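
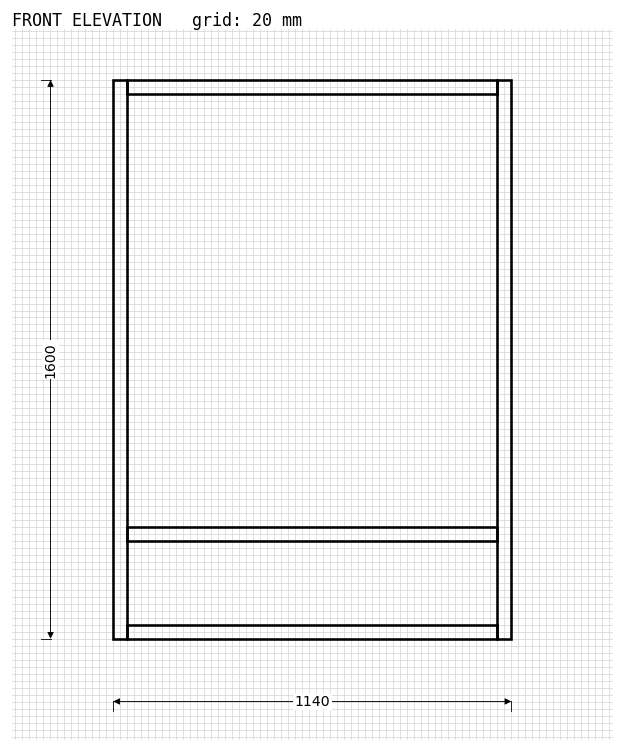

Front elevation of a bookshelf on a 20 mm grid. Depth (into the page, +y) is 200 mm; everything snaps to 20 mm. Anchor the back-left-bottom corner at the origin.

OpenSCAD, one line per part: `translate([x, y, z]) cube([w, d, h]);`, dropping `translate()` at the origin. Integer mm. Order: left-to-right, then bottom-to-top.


cube([40, 200, 1600]);
translate([40, 0, 0]) cube([1060, 200, 40]);
translate([40, 0, 280]) cube([1060, 200, 40]);
translate([40, 0, 1560]) cube([1060, 200, 40]);
translate([1100, 0, 0]) cube([40, 200, 1600]);


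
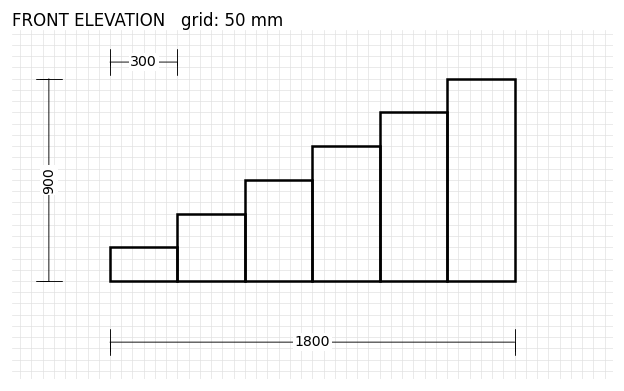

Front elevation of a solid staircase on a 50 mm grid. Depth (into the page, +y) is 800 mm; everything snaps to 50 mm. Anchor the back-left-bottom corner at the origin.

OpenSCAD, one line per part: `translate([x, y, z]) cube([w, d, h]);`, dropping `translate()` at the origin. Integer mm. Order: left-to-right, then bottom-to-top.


cube([300, 800, 150]);
translate([300, 0, 0]) cube([300, 800, 300]);
translate([600, 0, 0]) cube([300, 800, 450]);
translate([900, 0, 0]) cube([300, 800, 600]);
translate([1200, 0, 0]) cube([300, 800, 750]);
translate([1500, 0, 0]) cube([300, 800, 900]);


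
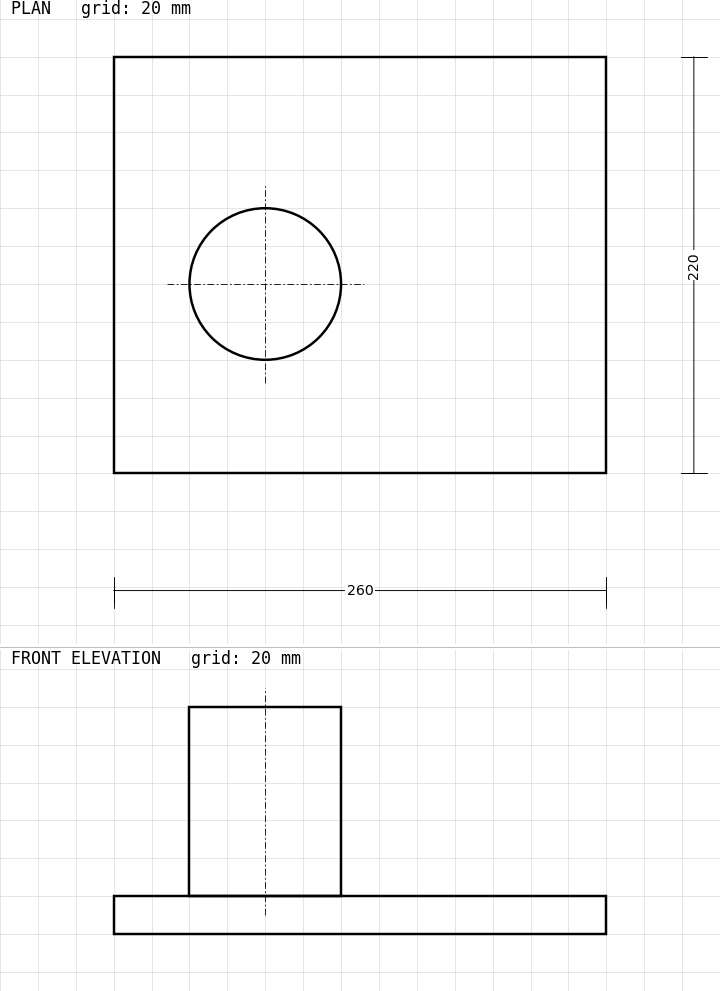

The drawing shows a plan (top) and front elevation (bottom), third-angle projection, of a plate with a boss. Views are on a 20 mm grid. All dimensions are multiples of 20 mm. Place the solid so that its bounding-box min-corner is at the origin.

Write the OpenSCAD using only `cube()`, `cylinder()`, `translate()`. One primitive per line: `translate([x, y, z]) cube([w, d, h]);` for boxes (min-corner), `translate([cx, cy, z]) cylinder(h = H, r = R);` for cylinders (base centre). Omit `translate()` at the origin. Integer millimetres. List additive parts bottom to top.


cube([260, 220, 20]);
translate([80, 100, 20]) cylinder(h = 100, r = 40);


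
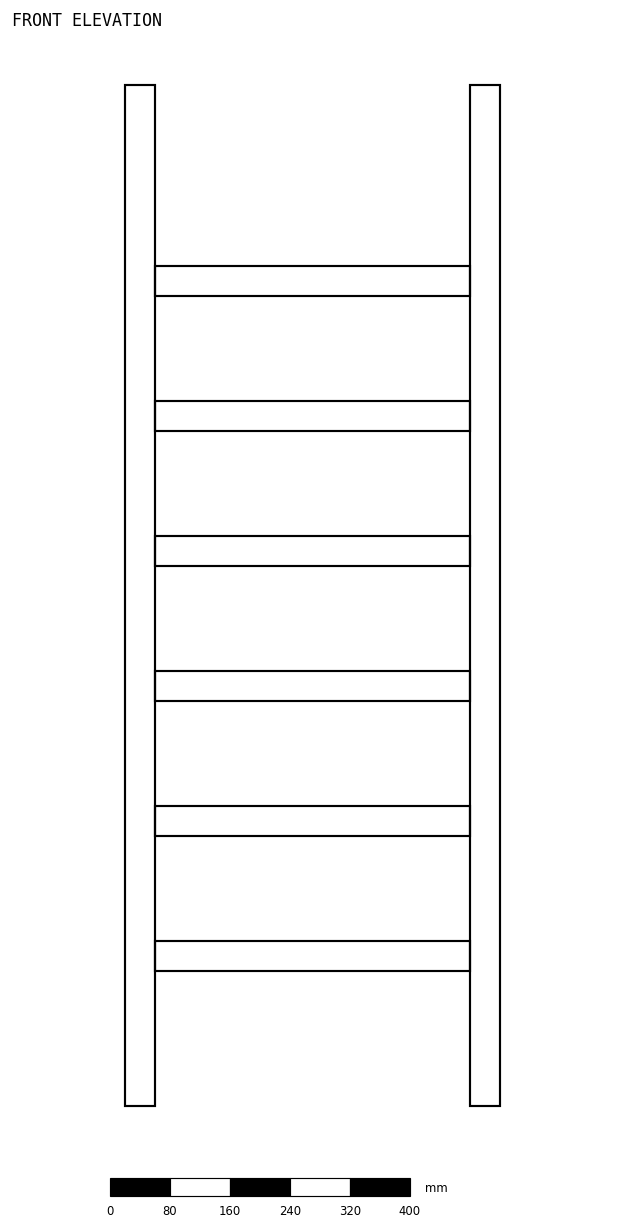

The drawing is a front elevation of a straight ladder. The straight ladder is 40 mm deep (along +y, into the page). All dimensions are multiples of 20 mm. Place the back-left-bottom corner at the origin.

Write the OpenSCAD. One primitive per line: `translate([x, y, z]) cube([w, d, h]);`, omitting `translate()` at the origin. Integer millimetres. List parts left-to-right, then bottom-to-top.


cube([40, 40, 1360]);
translate([40, 0, 180]) cube([420, 40, 40]);
translate([40, 0, 360]) cube([420, 40, 40]);
translate([40, 0, 540]) cube([420, 40, 40]);
translate([40, 0, 720]) cube([420, 40, 40]);
translate([40, 0, 900]) cube([420, 40, 40]);
translate([40, 0, 1080]) cube([420, 40, 40]);
translate([460, 0, 0]) cube([40, 40, 1360]);


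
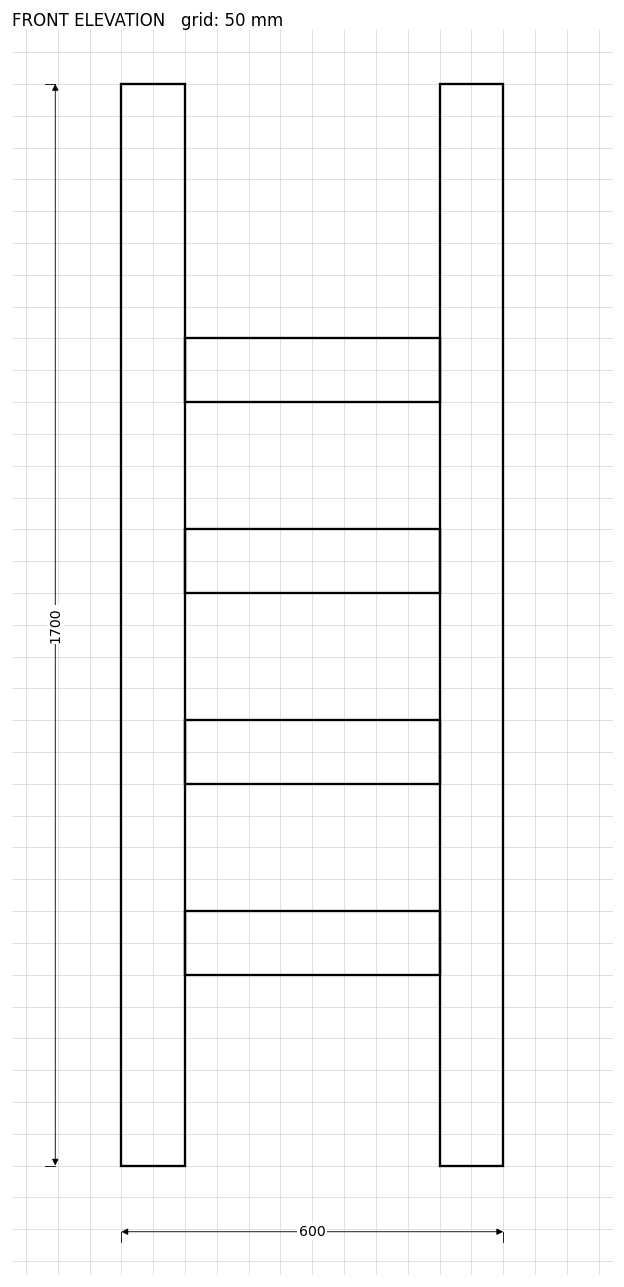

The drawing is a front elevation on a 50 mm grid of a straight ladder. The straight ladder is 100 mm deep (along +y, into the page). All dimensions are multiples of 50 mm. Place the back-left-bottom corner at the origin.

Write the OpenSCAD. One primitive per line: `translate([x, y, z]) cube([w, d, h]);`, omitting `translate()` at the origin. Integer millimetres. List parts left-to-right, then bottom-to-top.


cube([100, 100, 1700]);
translate([100, 0, 300]) cube([400, 100, 100]);
translate([100, 0, 600]) cube([400, 100, 100]);
translate([100, 0, 900]) cube([400, 100, 100]);
translate([100, 0, 1200]) cube([400, 100, 100]);
translate([500, 0, 0]) cube([100, 100, 1700]);


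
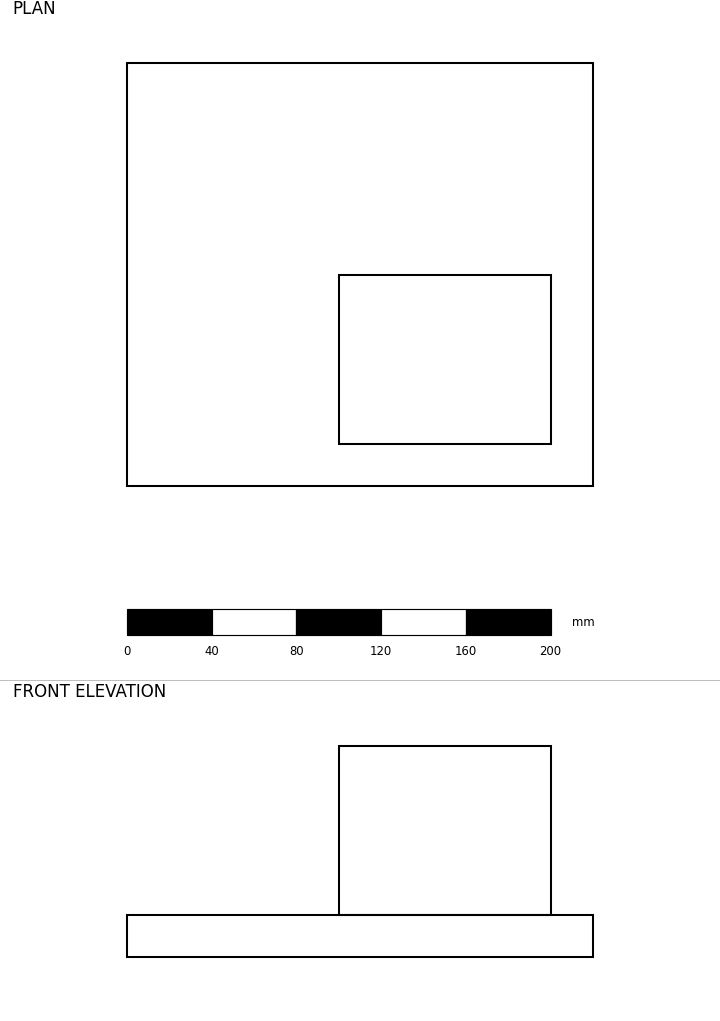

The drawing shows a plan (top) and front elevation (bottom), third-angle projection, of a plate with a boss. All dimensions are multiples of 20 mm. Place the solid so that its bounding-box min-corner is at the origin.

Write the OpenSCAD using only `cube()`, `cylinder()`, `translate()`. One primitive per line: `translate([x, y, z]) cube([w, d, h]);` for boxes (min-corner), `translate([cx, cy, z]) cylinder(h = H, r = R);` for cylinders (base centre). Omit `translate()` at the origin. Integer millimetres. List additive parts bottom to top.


cube([220, 200, 20]);
translate([100, 20, 20]) cube([100, 80, 80]);


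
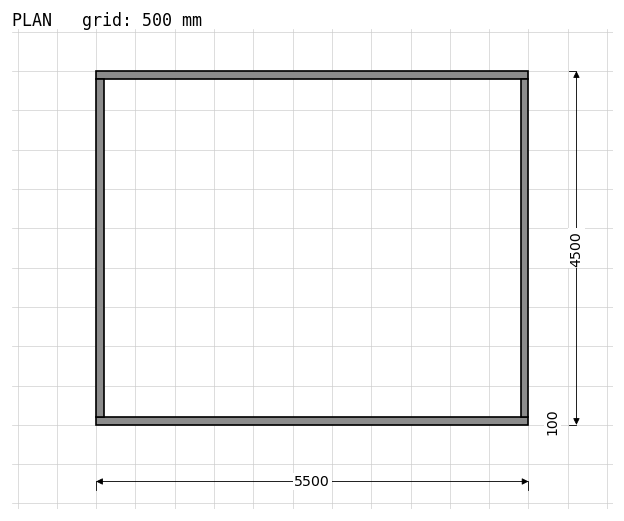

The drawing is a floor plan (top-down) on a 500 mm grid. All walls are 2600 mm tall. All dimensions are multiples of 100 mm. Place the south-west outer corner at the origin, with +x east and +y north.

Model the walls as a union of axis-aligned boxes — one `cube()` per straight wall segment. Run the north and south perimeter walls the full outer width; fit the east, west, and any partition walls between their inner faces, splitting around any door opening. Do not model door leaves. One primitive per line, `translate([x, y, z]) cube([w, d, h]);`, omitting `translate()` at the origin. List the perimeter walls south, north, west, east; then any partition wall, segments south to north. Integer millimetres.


cube([5500, 100, 2600]);
translate([0, 4400, 0]) cube([5500, 100, 2600]);
translate([0, 100, 0]) cube([100, 4300, 2600]);
translate([5400, 100, 0]) cube([100, 4300, 2600]);


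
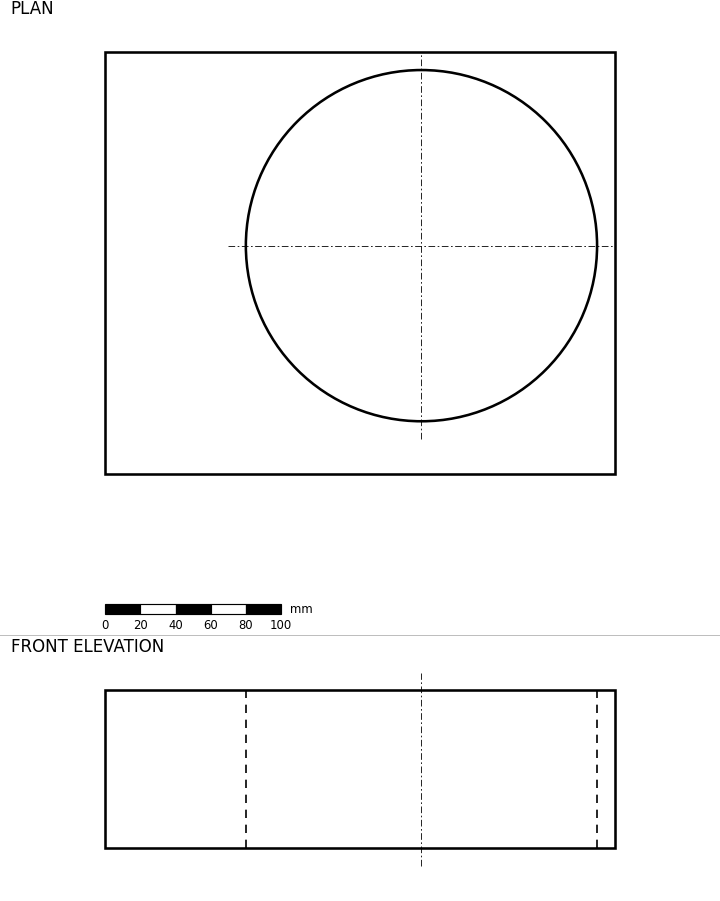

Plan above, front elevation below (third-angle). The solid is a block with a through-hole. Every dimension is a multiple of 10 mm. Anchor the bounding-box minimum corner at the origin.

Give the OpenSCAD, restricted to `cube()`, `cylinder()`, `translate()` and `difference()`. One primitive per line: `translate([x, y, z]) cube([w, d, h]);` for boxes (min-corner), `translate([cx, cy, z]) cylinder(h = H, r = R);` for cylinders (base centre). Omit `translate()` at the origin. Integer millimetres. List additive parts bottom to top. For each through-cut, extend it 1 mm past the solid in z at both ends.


difference() {
  cube([290, 240, 90]);
  translate([180, 130, -1]) cylinder(h = 92, r = 100);
}


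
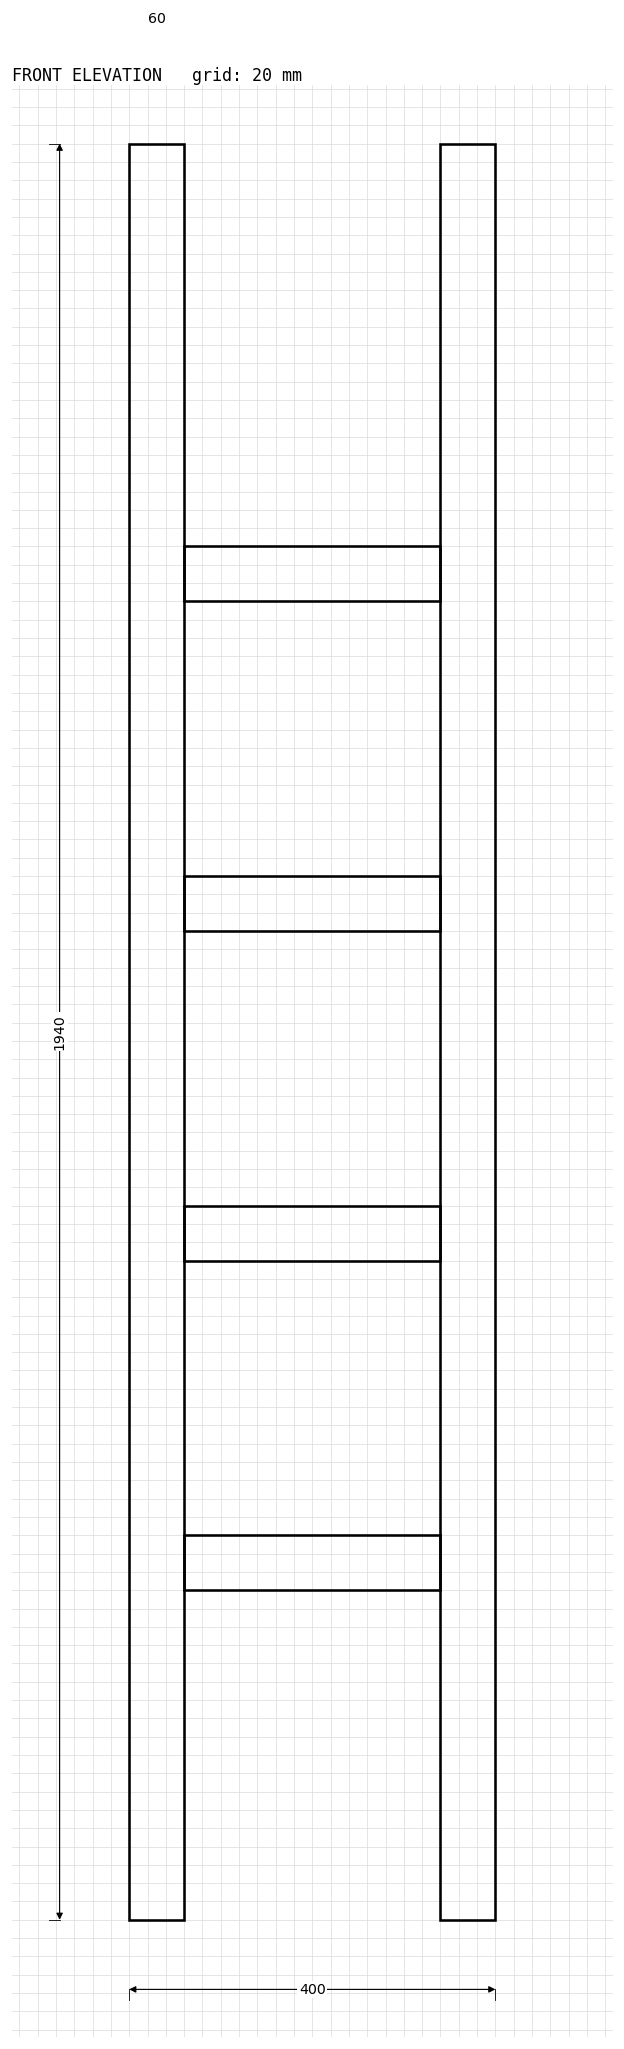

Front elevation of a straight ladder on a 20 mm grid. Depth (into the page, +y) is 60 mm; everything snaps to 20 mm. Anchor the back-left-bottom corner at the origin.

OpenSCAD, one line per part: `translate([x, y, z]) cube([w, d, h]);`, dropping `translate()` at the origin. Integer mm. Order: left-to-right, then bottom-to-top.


cube([60, 60, 1940]);
translate([60, 0, 360]) cube([280, 60, 60]);
translate([60, 0, 720]) cube([280, 60, 60]);
translate([60, 0, 1080]) cube([280, 60, 60]);
translate([60, 0, 1440]) cube([280, 60, 60]);
translate([340, 0, 0]) cube([60, 60, 1940]);


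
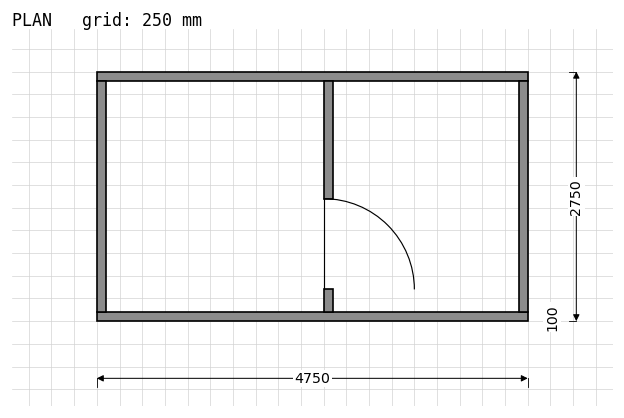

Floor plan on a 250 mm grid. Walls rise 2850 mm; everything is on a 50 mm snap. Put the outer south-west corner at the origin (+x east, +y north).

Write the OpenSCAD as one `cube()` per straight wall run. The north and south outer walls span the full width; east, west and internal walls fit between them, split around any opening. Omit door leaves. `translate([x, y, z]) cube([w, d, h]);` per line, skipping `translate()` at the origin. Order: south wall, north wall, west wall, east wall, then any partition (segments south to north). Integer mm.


cube([4750, 100, 2850]);
translate([0, 2650, 0]) cube([4750, 100, 2850]);
translate([0, 100, 0]) cube([100, 2550, 2850]);
translate([4650, 100, 0]) cube([100, 2550, 2850]);
translate([2500, 100, 0]) cube([100, 250, 2850]);
translate([2500, 1350, 0]) cube([100, 1300, 2850]);


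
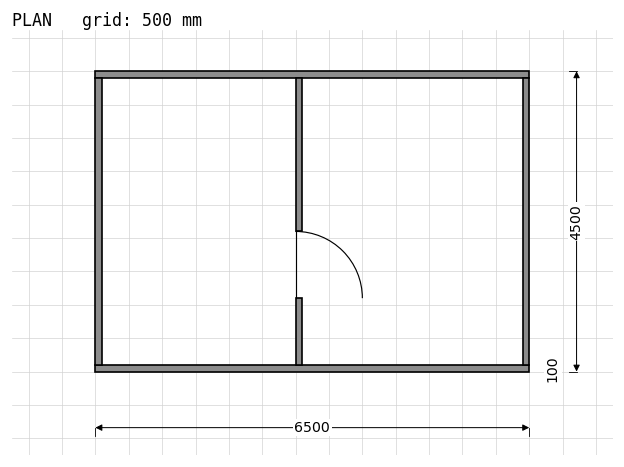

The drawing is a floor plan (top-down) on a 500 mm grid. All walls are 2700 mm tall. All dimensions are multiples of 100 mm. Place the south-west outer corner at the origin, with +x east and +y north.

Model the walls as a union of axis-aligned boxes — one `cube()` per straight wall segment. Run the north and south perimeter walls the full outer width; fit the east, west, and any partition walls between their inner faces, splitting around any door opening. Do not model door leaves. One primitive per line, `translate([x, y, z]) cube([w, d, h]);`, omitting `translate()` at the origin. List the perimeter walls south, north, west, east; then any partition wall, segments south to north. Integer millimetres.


cube([6500, 100, 2700]);
translate([0, 4400, 0]) cube([6500, 100, 2700]);
translate([0, 100, 0]) cube([100, 4300, 2700]);
translate([6400, 100, 0]) cube([100, 4300, 2700]);
translate([3000, 100, 0]) cube([100, 1000, 2700]);
translate([3000, 2100, 0]) cube([100, 2300, 2700]);


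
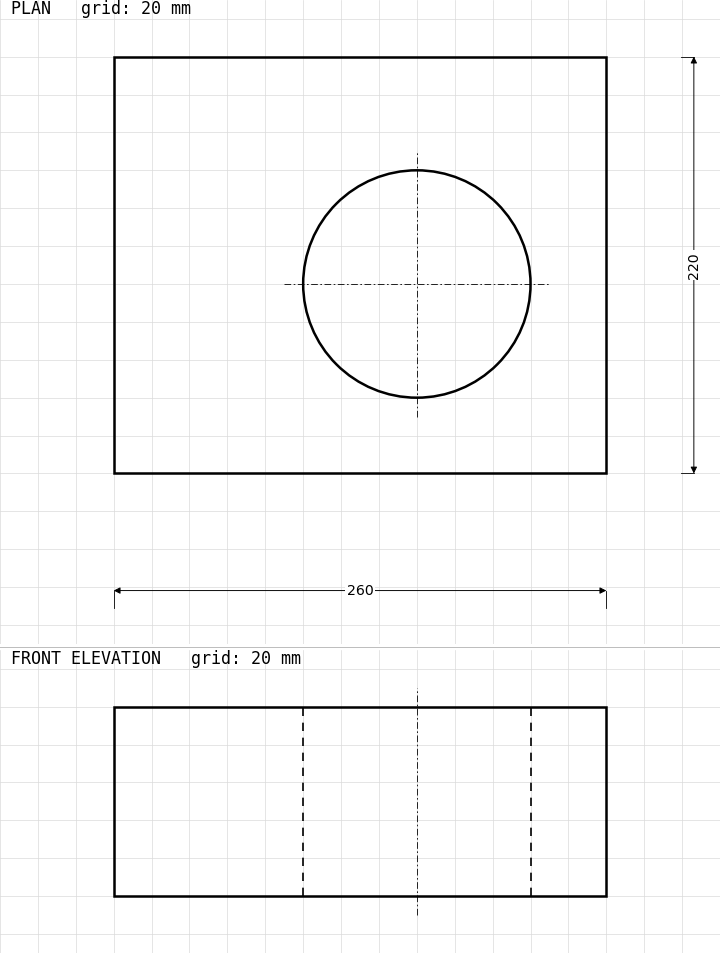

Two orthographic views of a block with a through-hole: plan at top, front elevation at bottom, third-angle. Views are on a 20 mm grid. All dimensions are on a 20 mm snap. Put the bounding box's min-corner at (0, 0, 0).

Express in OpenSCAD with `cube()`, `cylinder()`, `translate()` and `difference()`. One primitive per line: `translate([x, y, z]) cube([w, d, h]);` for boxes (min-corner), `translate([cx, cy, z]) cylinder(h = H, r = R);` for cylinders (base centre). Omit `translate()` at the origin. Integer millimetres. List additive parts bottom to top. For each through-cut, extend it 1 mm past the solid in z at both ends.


difference() {
  cube([260, 220, 100]);
  translate([160, 100, -1]) cylinder(h = 102, r = 60);
}


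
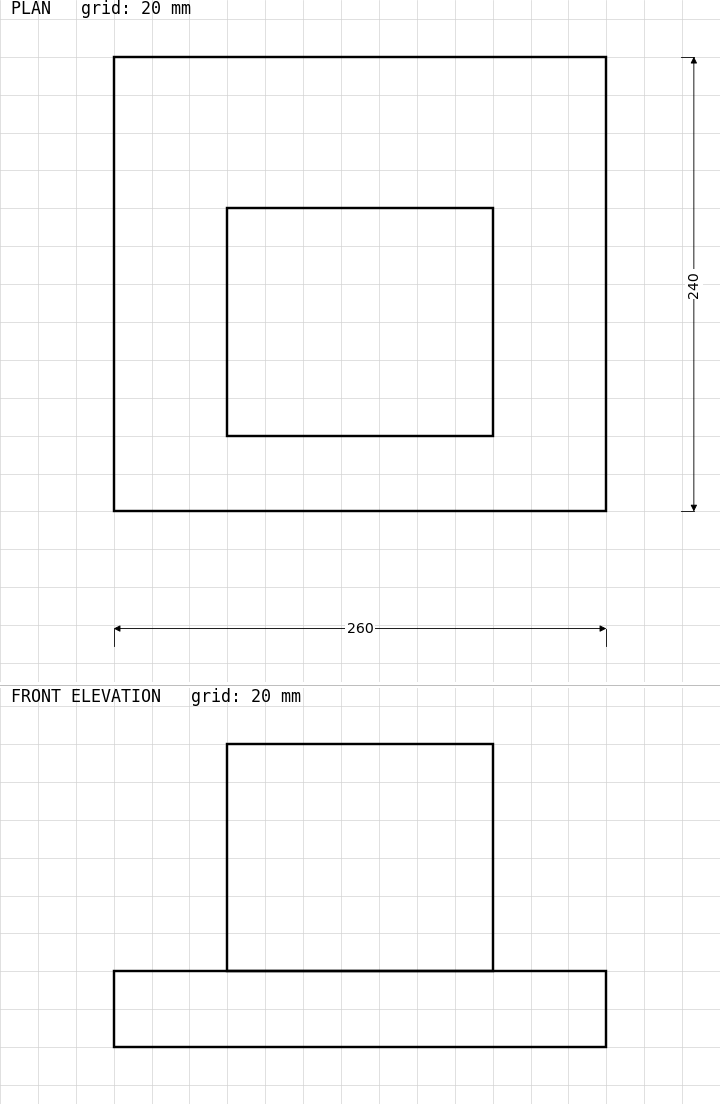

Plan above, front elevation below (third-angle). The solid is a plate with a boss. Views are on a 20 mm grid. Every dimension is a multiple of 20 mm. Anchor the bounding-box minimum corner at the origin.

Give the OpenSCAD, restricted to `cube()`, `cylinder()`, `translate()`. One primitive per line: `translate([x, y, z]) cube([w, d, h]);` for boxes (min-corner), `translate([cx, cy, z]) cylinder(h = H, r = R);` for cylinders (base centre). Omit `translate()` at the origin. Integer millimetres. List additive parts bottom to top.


cube([260, 240, 40]);
translate([60, 40, 40]) cube([140, 120, 120]);


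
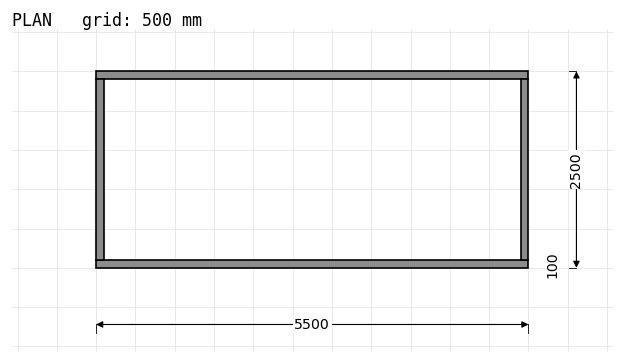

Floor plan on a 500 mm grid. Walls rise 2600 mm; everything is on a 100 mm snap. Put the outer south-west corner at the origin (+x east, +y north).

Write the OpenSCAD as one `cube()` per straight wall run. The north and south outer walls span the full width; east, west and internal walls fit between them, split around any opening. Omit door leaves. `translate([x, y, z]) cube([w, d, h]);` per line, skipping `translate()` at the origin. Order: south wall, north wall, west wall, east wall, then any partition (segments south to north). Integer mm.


cube([5500, 100, 2600]);
translate([0, 2400, 0]) cube([5500, 100, 2600]);
translate([0, 100, 0]) cube([100, 2300, 2600]);
translate([5400, 100, 0]) cube([100, 2300, 2600]);


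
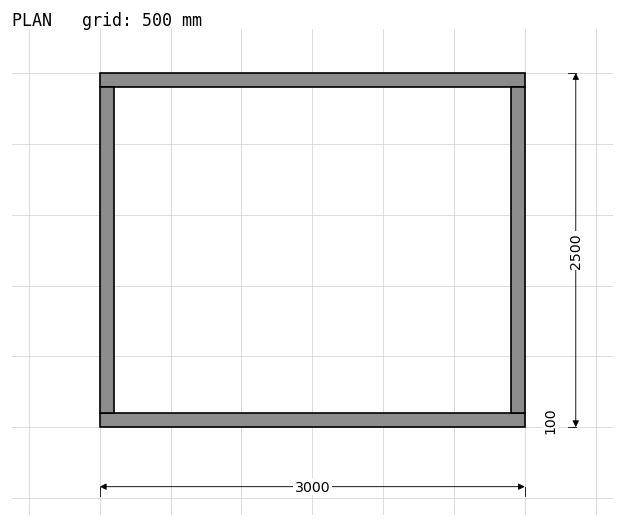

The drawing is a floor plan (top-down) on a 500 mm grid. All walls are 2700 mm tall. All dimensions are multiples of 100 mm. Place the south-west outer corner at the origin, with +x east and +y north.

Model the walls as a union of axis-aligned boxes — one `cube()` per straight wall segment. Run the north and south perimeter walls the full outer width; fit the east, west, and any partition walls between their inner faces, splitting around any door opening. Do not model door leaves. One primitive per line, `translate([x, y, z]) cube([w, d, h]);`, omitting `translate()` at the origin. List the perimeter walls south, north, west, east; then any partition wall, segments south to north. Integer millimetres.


cube([3000, 100, 2700]);
translate([0, 2400, 0]) cube([3000, 100, 2700]);
translate([0, 100, 0]) cube([100, 2300, 2700]);
translate([2900, 100, 0]) cube([100, 2300, 2700]);


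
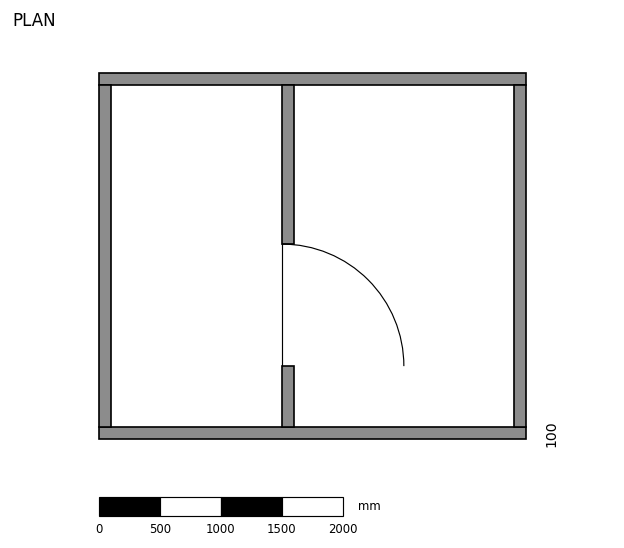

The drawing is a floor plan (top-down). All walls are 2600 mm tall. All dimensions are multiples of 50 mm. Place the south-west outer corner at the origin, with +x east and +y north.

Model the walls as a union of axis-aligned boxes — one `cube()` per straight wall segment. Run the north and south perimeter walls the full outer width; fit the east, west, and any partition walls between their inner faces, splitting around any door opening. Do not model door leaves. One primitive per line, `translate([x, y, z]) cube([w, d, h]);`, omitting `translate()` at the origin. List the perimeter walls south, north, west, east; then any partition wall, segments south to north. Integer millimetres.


cube([3500, 100, 2600]);
translate([0, 2900, 0]) cube([3500, 100, 2600]);
translate([0, 100, 0]) cube([100, 2800, 2600]);
translate([3400, 100, 0]) cube([100, 2800, 2600]);
translate([1500, 100, 0]) cube([100, 500, 2600]);
translate([1500, 1600, 0]) cube([100, 1300, 2600]);


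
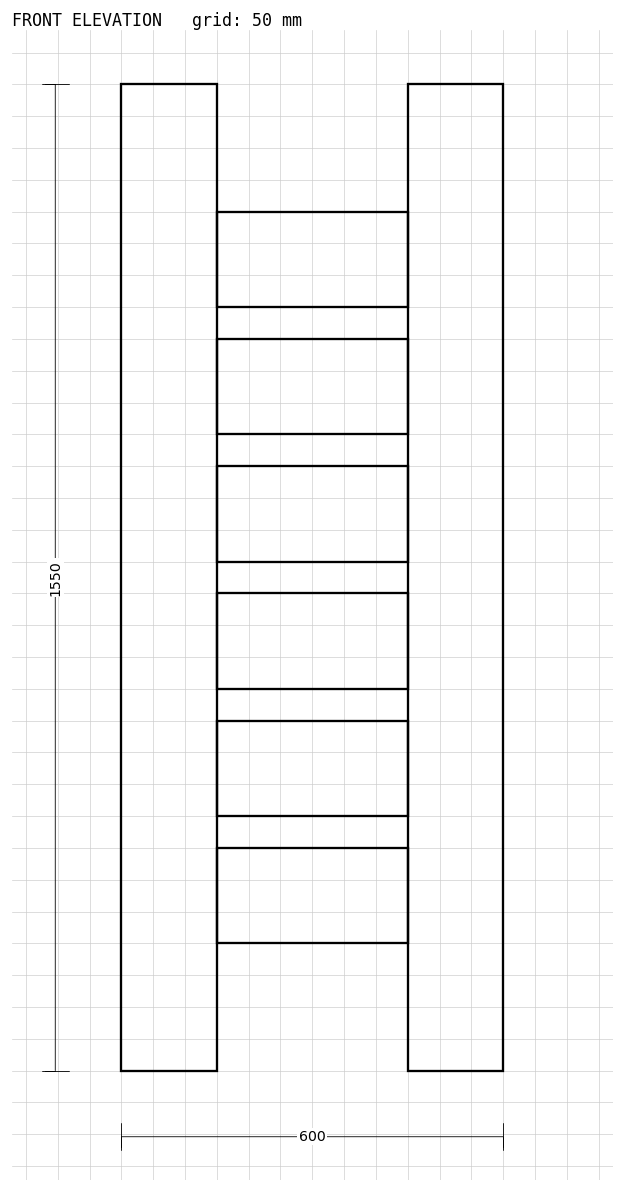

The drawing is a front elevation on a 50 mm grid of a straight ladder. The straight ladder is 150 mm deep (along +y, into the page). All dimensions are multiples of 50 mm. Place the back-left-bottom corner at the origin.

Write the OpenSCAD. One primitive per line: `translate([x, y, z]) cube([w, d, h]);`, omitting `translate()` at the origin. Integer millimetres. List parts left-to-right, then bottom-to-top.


cube([150, 150, 1550]);
translate([150, 0, 200]) cube([300, 150, 150]);
translate([150, 0, 400]) cube([300, 150, 150]);
translate([150, 0, 600]) cube([300, 150, 150]);
translate([150, 0, 800]) cube([300, 150, 150]);
translate([150, 0, 1000]) cube([300, 150, 150]);
translate([150, 0, 1200]) cube([300, 150, 150]);
translate([450, 0, 0]) cube([150, 150, 1550]);


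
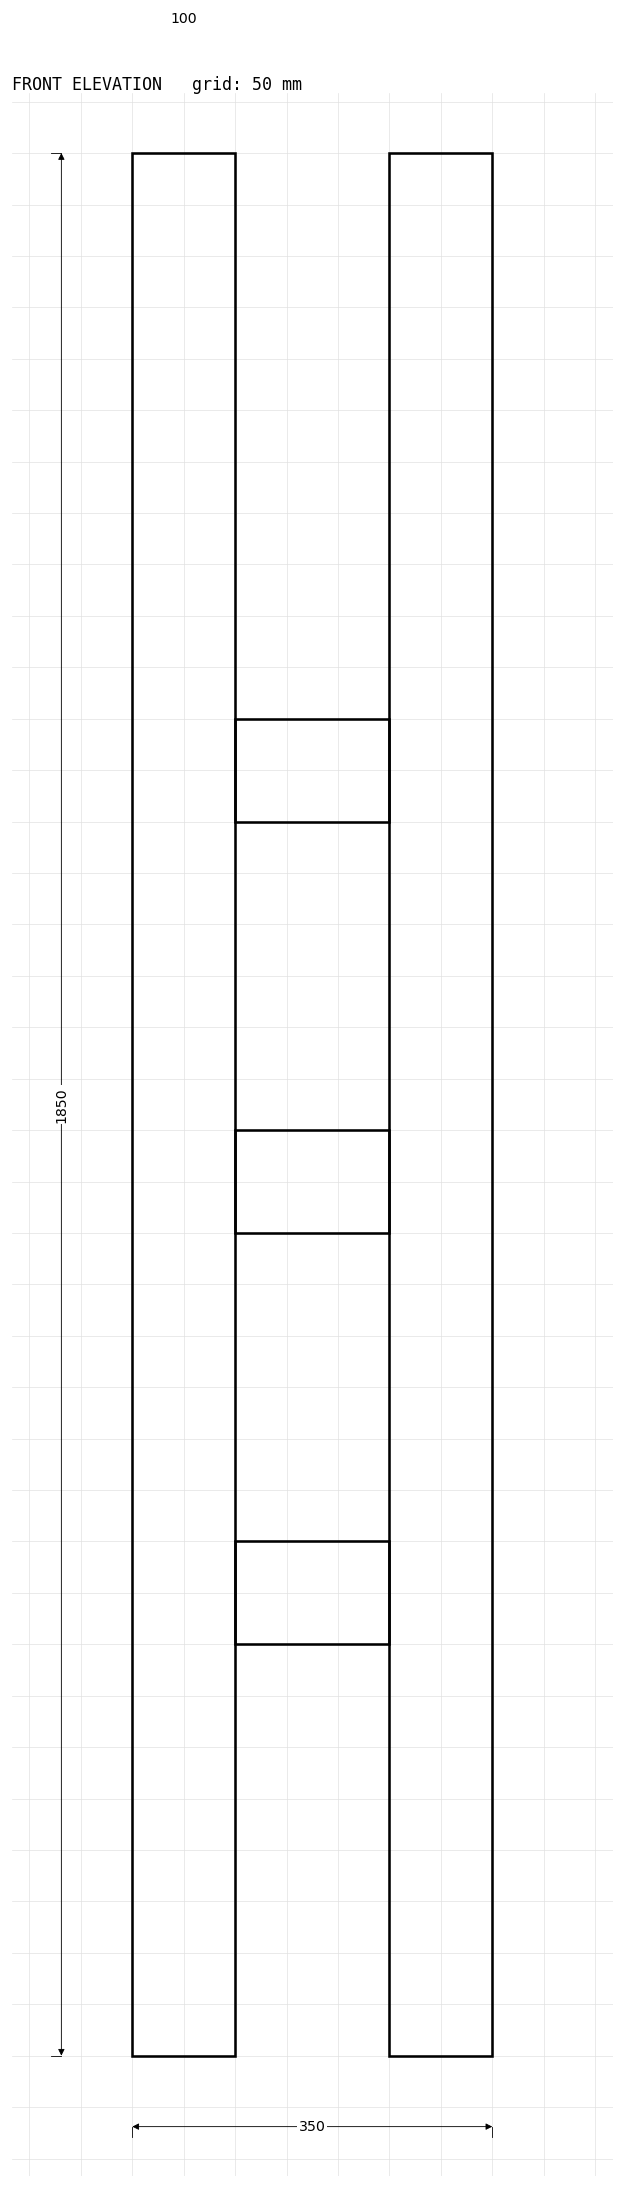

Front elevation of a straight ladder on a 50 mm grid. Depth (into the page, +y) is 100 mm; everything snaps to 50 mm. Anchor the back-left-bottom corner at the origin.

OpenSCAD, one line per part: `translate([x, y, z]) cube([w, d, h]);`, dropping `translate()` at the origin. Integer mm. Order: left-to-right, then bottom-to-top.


cube([100, 100, 1850]);
translate([100, 0, 400]) cube([150, 100, 100]);
translate([100, 0, 800]) cube([150, 100, 100]);
translate([100, 0, 1200]) cube([150, 100, 100]);
translate([250, 0, 0]) cube([100, 100, 1850]);


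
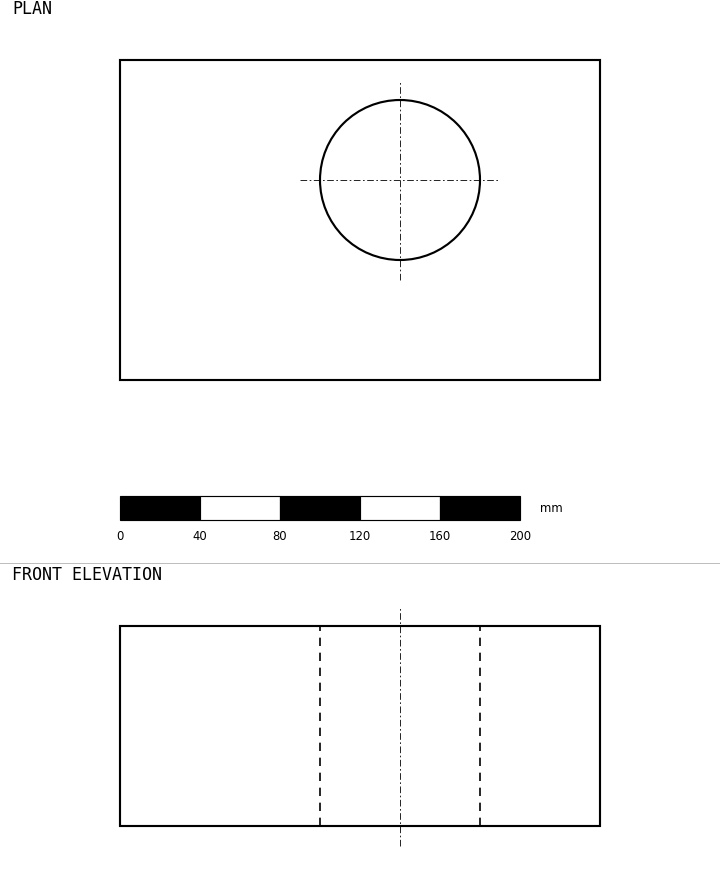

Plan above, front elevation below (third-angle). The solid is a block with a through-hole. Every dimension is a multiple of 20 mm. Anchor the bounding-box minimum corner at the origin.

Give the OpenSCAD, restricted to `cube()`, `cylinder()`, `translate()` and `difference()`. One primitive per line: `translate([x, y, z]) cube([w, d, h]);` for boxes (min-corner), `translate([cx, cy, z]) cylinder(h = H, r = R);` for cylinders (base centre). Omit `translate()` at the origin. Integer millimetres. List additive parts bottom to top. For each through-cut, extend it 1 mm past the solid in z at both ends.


difference() {
  cube([240, 160, 100]);
  translate([140, 100, -1]) cylinder(h = 102, r = 40);
}


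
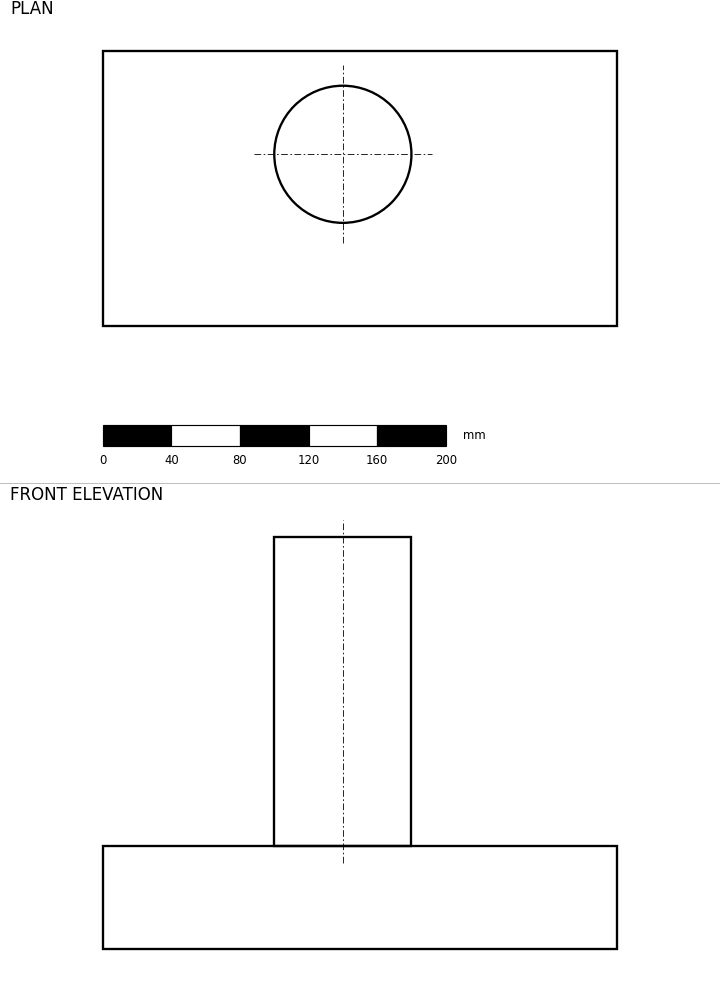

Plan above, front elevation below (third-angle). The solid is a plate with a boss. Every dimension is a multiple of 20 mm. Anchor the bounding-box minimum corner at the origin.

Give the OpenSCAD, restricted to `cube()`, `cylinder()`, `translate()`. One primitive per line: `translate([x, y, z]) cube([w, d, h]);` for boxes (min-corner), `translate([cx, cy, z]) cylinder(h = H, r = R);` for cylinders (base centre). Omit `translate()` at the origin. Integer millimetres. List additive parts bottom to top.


cube([300, 160, 60]);
translate([140, 100, 60]) cylinder(h = 180, r = 40);


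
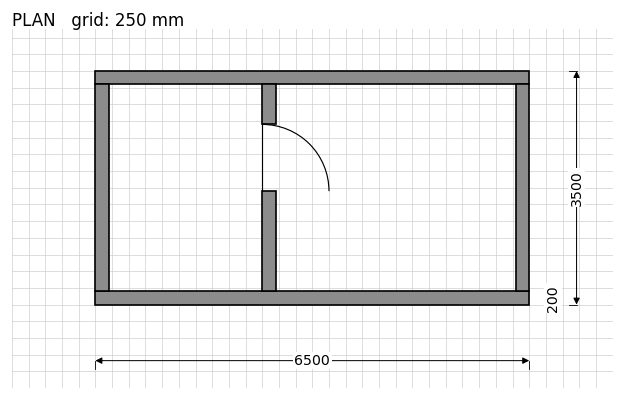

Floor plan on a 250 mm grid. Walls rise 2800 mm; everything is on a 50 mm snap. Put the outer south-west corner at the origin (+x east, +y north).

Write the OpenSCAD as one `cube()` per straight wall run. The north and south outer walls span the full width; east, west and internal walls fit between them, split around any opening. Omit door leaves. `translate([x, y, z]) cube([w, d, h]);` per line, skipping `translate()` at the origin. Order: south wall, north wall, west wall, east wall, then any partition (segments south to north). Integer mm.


cube([6500, 200, 2800]);
translate([0, 3300, 0]) cube([6500, 200, 2800]);
translate([0, 200, 0]) cube([200, 3100, 2800]);
translate([6300, 200, 0]) cube([200, 3100, 2800]);
translate([2500, 200, 0]) cube([200, 1500, 2800]);
translate([2500, 2700, 0]) cube([200, 600, 2800]);


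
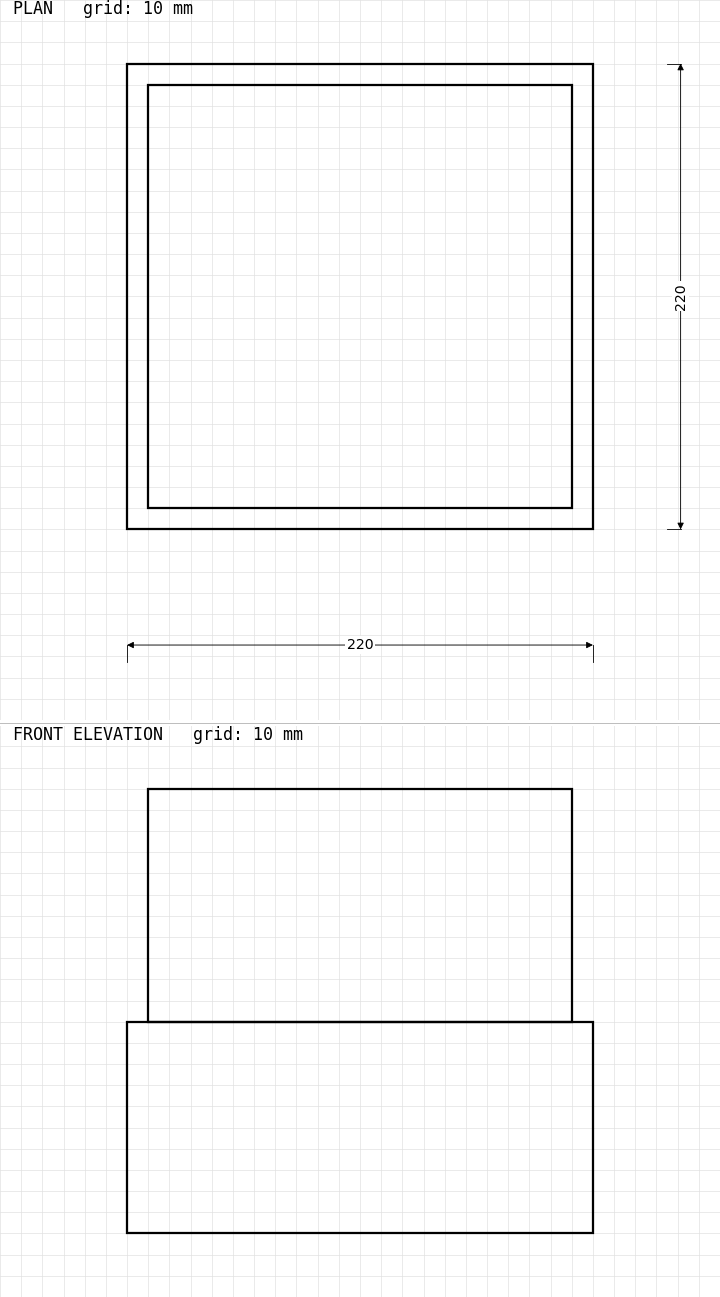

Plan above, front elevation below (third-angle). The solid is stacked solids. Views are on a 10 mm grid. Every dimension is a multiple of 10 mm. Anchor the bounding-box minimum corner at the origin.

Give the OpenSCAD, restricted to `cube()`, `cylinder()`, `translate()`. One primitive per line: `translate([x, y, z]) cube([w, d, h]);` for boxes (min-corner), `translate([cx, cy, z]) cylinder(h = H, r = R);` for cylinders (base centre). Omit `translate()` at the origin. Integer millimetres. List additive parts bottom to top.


cube([220, 220, 100]);
translate([10, 10, 100]) cube([200, 200, 110]);


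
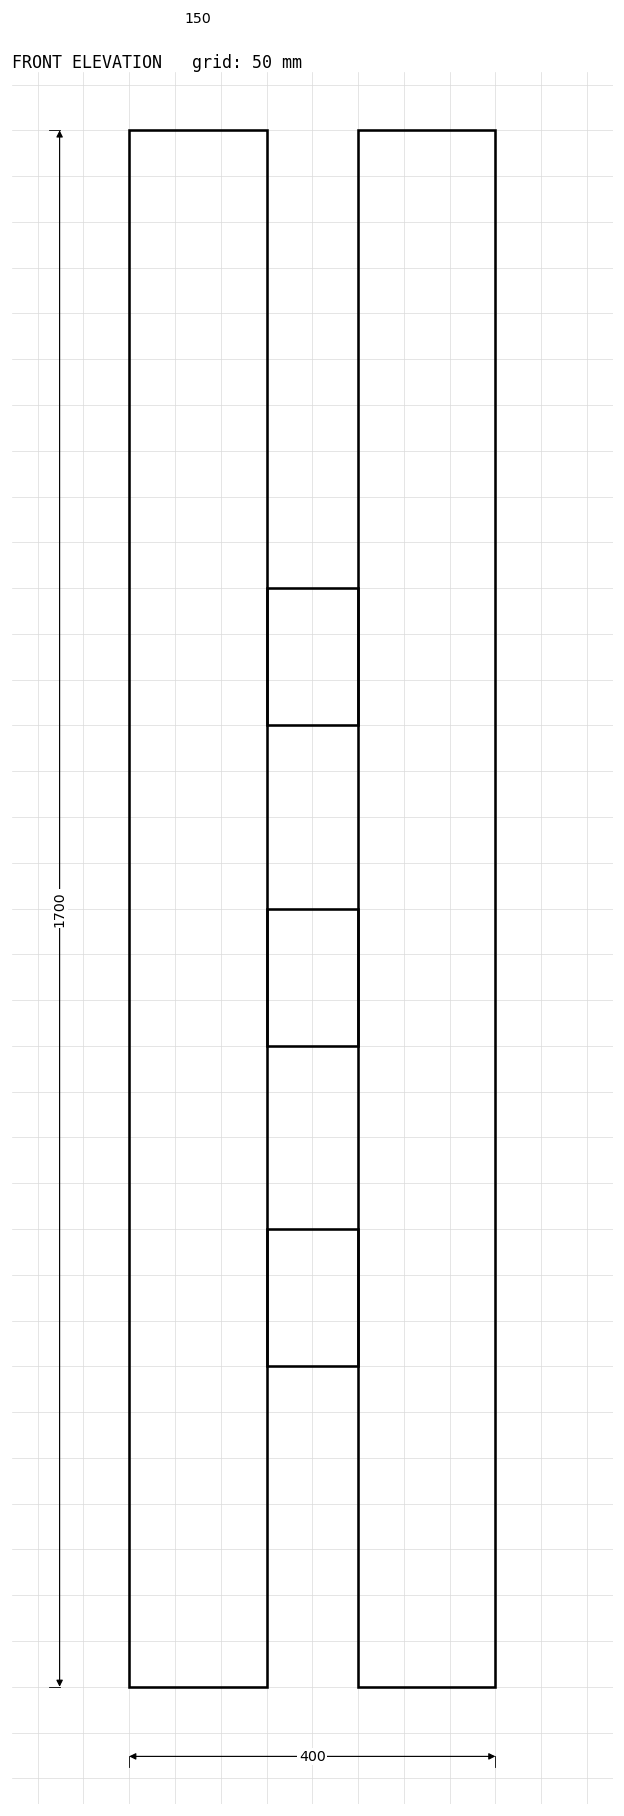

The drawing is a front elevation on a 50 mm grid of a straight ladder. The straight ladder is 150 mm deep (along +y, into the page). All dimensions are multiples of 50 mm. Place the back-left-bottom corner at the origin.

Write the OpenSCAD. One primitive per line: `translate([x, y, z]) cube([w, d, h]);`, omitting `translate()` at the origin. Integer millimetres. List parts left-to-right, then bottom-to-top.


cube([150, 150, 1700]);
translate([150, 0, 350]) cube([100, 150, 150]);
translate([150, 0, 700]) cube([100, 150, 150]);
translate([150, 0, 1050]) cube([100, 150, 150]);
translate([250, 0, 0]) cube([150, 150, 1700]);


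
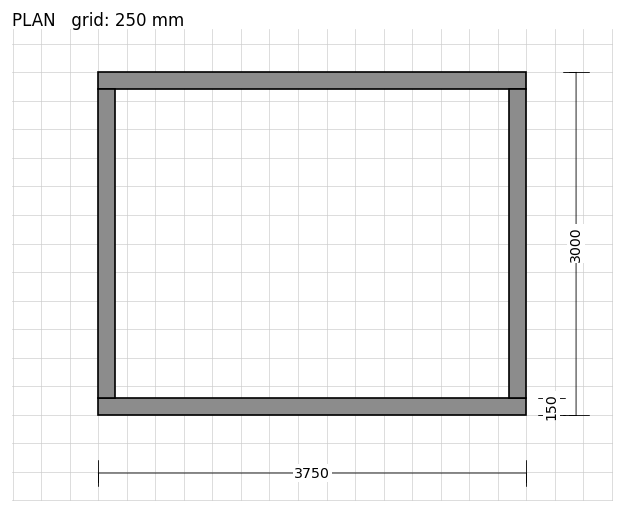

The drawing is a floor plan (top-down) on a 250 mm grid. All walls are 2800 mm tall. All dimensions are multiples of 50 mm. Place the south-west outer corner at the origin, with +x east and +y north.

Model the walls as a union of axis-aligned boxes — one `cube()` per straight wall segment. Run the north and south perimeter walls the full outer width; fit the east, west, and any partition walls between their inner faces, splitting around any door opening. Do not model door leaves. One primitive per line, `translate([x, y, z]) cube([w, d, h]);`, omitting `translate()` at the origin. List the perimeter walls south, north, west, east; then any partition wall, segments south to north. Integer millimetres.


cube([3750, 150, 2800]);
translate([0, 2850, 0]) cube([3750, 150, 2800]);
translate([0, 150, 0]) cube([150, 2700, 2800]);
translate([3600, 150, 0]) cube([150, 2700, 2800]);


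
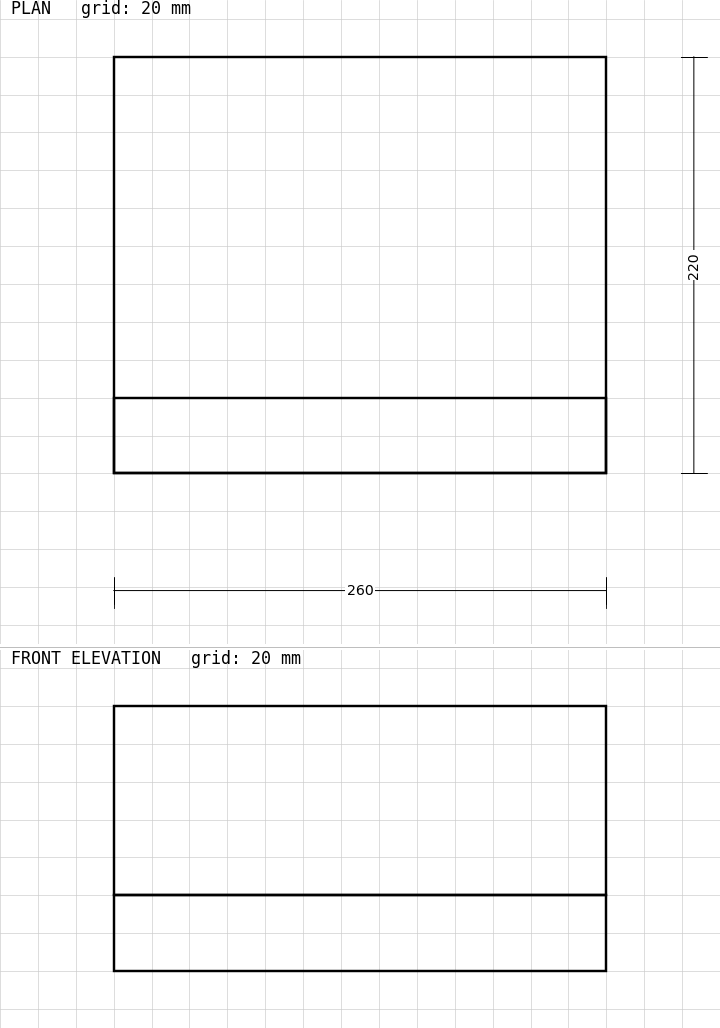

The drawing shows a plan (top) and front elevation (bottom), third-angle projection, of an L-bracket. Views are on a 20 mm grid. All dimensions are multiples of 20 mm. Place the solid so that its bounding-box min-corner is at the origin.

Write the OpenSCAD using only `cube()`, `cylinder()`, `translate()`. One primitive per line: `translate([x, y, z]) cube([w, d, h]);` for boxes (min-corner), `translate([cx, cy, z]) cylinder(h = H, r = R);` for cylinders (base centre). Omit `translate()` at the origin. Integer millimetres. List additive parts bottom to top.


cube([260, 220, 40]);
translate([0, 0, 40]) cube([260, 40, 100]);


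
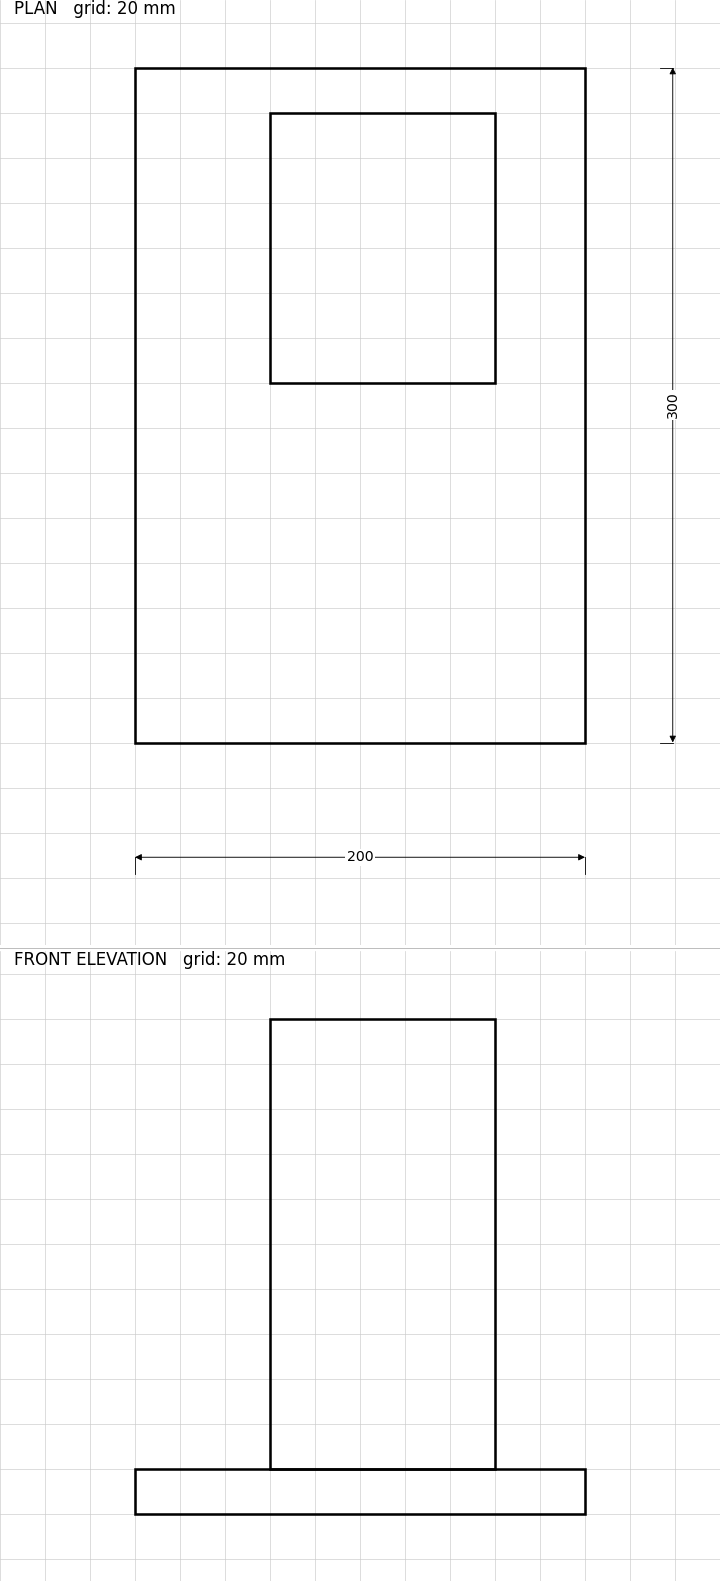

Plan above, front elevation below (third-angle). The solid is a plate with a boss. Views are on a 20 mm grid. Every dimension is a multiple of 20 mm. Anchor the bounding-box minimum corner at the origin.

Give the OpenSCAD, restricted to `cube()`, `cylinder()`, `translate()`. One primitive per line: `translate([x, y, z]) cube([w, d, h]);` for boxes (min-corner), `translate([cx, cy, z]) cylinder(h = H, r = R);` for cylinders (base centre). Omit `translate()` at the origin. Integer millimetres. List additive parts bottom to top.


cube([200, 300, 20]);
translate([60, 160, 20]) cube([100, 120, 200]);


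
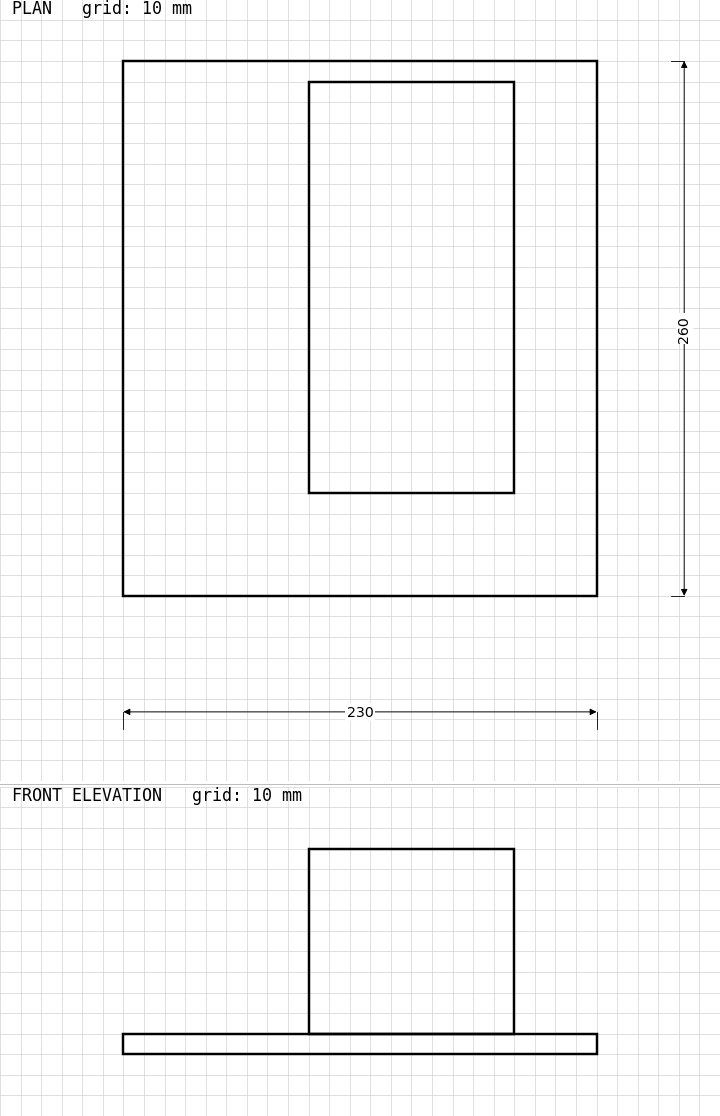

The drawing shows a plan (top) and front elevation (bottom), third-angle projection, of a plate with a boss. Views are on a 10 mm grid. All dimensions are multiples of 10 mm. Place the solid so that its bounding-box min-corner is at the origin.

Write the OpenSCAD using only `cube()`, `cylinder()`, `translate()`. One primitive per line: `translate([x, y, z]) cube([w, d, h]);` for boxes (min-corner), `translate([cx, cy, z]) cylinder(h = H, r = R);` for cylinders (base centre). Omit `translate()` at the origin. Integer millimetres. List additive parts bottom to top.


cube([230, 260, 10]);
translate([90, 50, 10]) cube([100, 200, 90]);


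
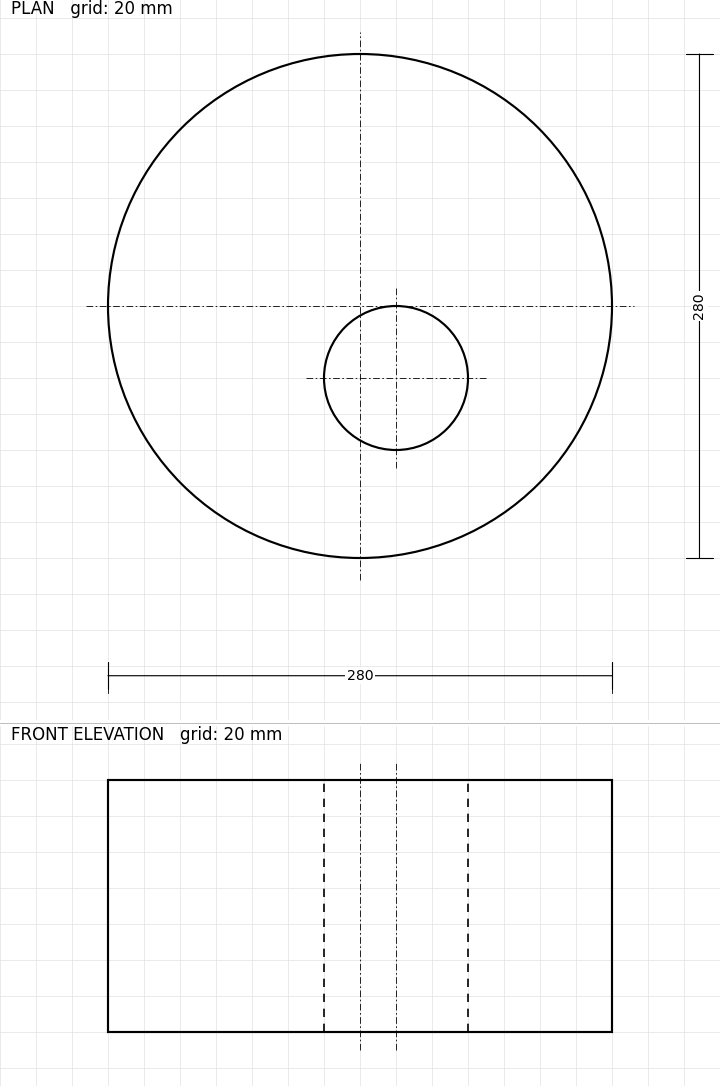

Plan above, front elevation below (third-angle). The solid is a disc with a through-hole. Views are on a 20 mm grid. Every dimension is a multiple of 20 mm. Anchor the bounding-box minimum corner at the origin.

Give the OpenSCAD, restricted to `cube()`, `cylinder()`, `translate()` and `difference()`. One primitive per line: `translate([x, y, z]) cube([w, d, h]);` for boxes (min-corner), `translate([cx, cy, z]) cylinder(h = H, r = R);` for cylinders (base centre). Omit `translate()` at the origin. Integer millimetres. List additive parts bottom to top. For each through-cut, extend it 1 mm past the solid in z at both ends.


difference() {
  translate([140, 140, 0]) cylinder(h = 140, r = 140);
  translate([160, 100, -1]) cylinder(h = 142, r = 40);
}


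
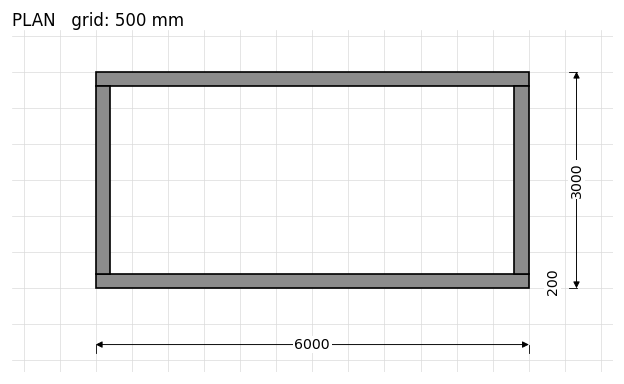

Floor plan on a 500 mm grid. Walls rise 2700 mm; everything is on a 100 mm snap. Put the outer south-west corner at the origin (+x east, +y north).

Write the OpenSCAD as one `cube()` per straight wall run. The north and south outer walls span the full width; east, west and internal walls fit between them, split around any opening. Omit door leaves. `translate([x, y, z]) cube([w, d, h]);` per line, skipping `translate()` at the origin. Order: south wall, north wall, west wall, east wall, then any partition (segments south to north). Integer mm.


cube([6000, 200, 2700]);
translate([0, 2800, 0]) cube([6000, 200, 2700]);
translate([0, 200, 0]) cube([200, 2600, 2700]);
translate([5800, 200, 0]) cube([200, 2600, 2700]);


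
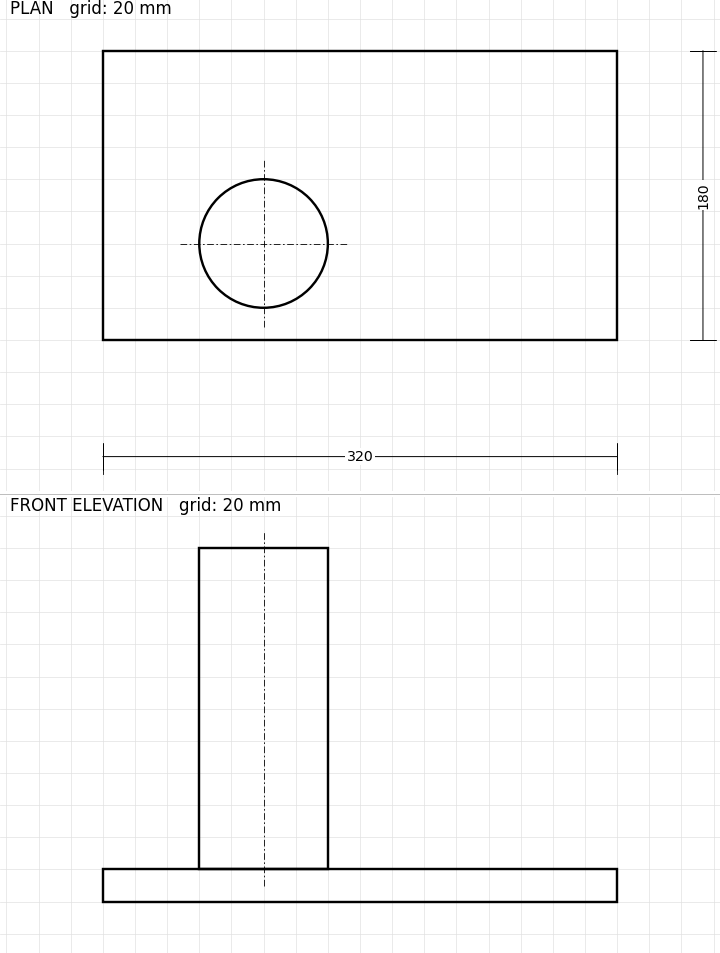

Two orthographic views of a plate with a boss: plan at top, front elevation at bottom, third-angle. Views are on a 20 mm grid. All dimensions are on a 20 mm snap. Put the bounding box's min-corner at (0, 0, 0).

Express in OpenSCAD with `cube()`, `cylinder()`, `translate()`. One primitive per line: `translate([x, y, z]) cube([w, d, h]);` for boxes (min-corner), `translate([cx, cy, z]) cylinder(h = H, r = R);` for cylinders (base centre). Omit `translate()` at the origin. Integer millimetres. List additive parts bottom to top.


cube([320, 180, 20]);
translate([100, 60, 20]) cylinder(h = 200, r = 40);


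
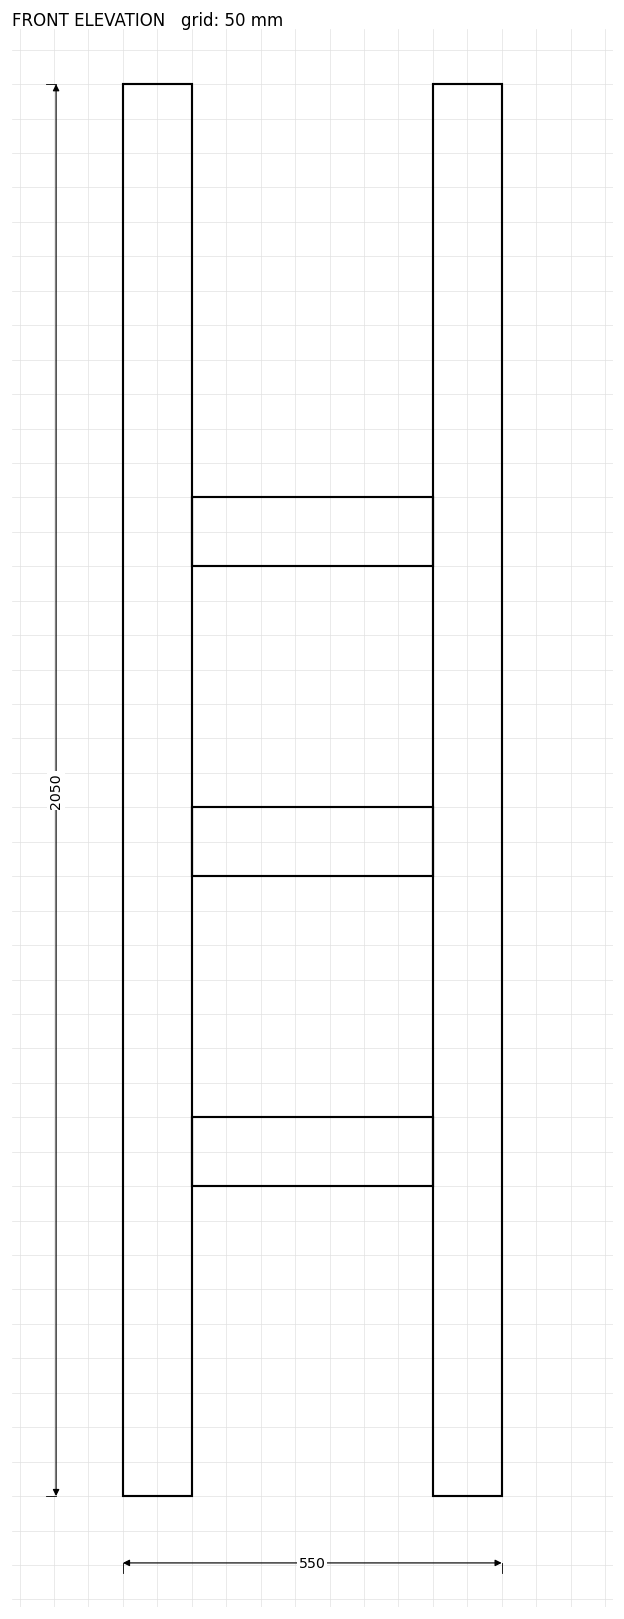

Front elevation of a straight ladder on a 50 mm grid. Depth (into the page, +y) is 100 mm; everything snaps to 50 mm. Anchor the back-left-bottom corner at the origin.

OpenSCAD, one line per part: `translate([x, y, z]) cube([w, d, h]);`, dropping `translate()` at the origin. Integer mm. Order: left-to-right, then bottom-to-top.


cube([100, 100, 2050]);
translate([100, 0, 450]) cube([350, 100, 100]);
translate([100, 0, 900]) cube([350, 100, 100]);
translate([100, 0, 1350]) cube([350, 100, 100]);
translate([450, 0, 0]) cube([100, 100, 2050]);


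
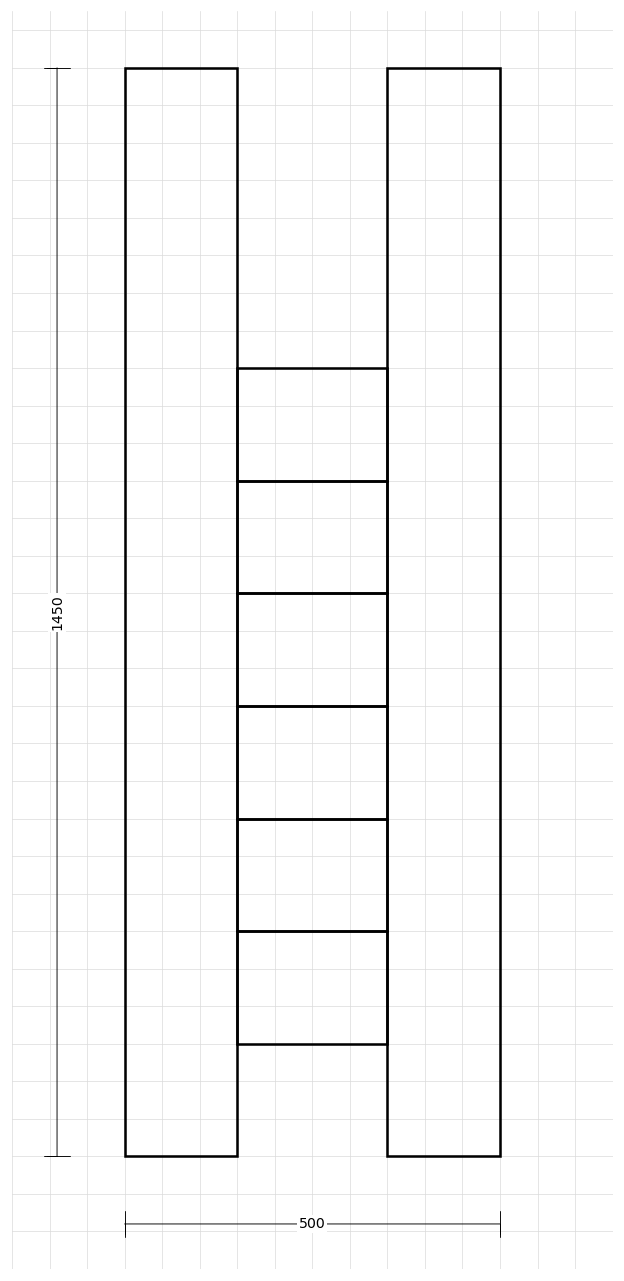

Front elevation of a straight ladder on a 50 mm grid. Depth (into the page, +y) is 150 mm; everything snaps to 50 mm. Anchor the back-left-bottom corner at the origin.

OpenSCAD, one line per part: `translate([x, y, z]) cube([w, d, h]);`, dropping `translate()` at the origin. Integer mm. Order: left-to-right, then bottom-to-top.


cube([150, 150, 1450]);
translate([150, 0, 150]) cube([200, 150, 150]);
translate([150, 0, 300]) cube([200, 150, 150]);
translate([150, 0, 450]) cube([200, 150, 150]);
translate([150, 0, 600]) cube([200, 150, 150]);
translate([150, 0, 750]) cube([200, 150, 150]);
translate([150, 0, 900]) cube([200, 150, 150]);
translate([350, 0, 0]) cube([150, 150, 1450]);


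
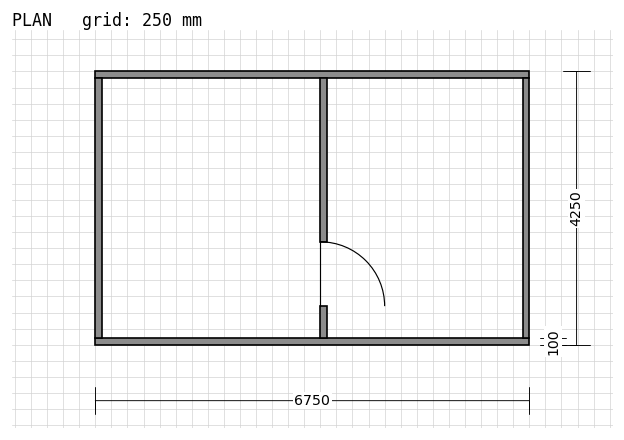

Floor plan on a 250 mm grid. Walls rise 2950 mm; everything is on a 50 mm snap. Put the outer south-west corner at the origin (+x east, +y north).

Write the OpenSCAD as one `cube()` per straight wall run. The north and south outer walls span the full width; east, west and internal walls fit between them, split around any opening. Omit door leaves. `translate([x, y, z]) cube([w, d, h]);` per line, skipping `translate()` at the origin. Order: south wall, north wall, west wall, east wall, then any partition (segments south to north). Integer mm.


cube([6750, 100, 2950]);
translate([0, 4150, 0]) cube([6750, 100, 2950]);
translate([0, 100, 0]) cube([100, 4050, 2950]);
translate([6650, 100, 0]) cube([100, 4050, 2950]);
translate([3500, 100, 0]) cube([100, 500, 2950]);
translate([3500, 1600, 0]) cube([100, 2550, 2950]);


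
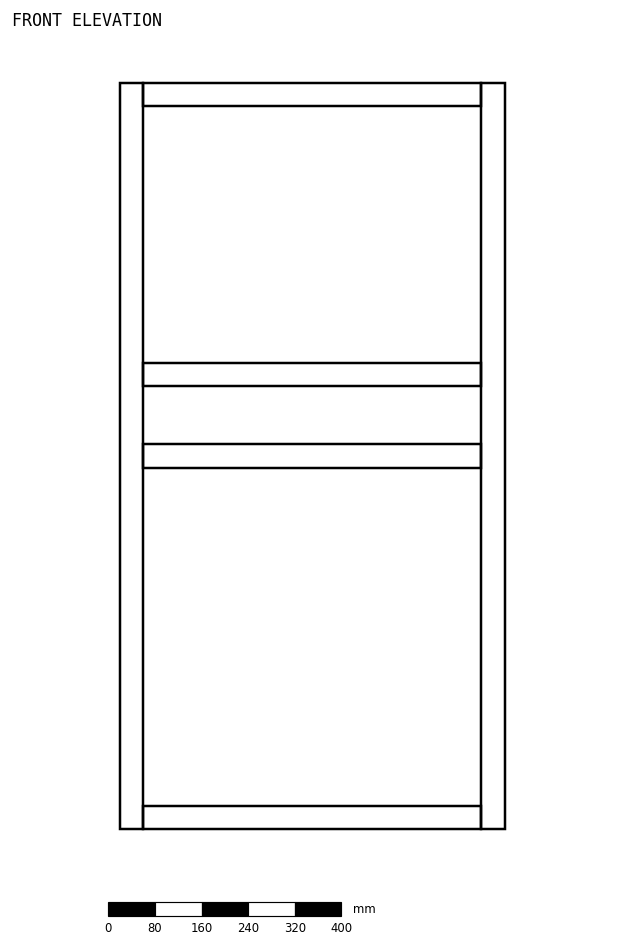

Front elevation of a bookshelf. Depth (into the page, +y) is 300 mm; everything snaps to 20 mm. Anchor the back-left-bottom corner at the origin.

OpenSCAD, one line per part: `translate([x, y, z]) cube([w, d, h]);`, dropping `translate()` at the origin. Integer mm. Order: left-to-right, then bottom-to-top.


cube([40, 300, 1280]);
translate([40, 0, 0]) cube([580, 300, 40]);
translate([40, 0, 620]) cube([580, 300, 40]);
translate([40, 0, 760]) cube([580, 300, 40]);
translate([40, 0, 1240]) cube([580, 300, 40]);
translate([620, 0, 0]) cube([40, 300, 1280]);


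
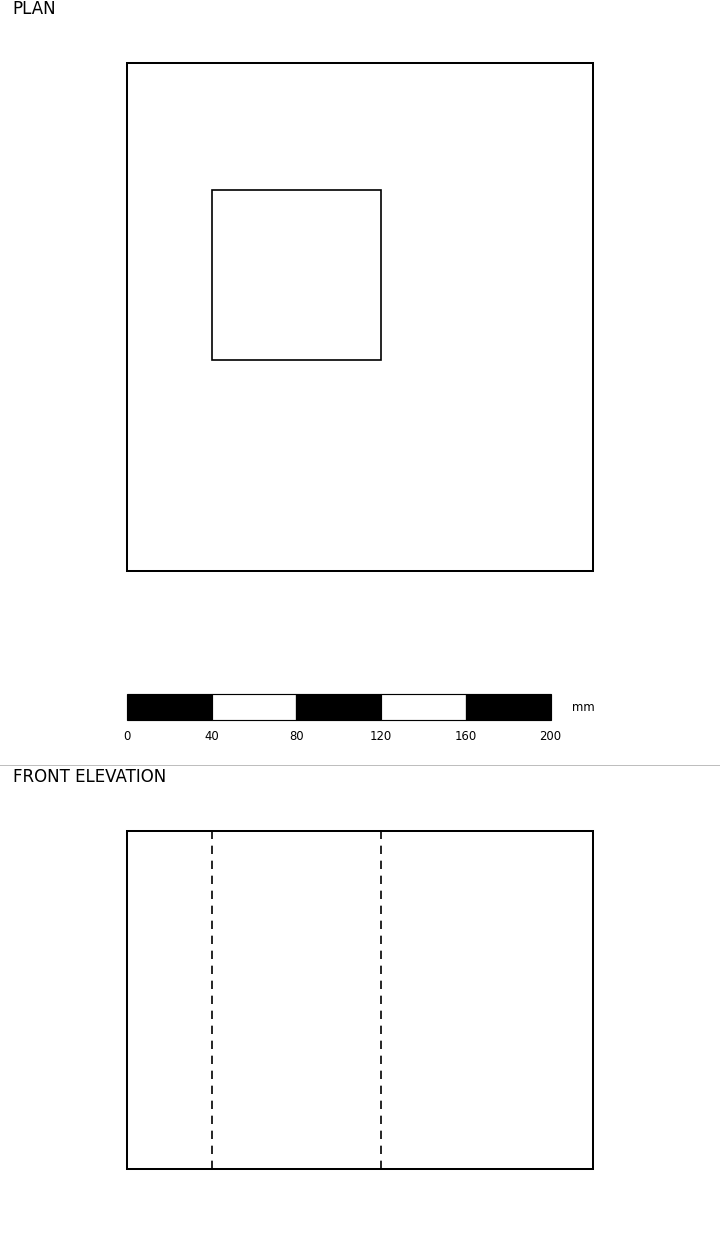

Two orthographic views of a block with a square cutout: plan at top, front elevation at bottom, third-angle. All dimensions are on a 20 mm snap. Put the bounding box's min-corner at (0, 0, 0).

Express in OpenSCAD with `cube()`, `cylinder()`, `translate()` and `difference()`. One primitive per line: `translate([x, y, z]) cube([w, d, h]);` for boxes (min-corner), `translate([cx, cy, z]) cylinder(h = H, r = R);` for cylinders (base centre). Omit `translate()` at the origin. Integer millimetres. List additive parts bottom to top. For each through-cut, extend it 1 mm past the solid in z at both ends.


difference() {
  cube([220, 240, 160]);
  translate([40, 100, -1]) cube([80, 80, 162]);
}
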